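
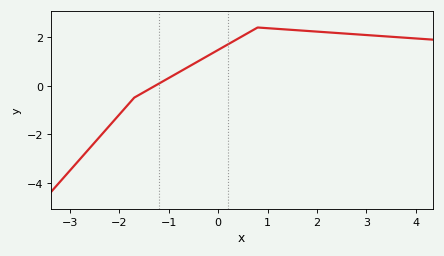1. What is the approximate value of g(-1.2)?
0.08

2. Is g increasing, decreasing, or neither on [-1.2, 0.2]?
increasing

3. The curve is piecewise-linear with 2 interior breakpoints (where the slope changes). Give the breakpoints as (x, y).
(-1.7, -0.5); (0.8, 2.4)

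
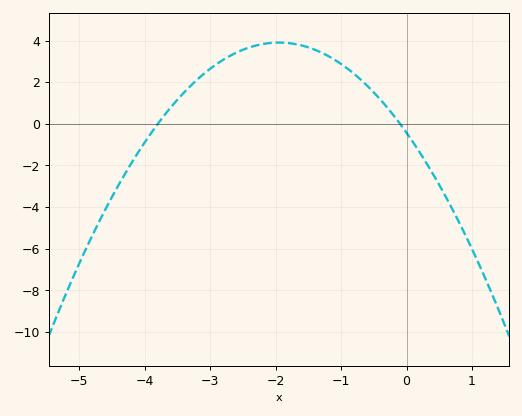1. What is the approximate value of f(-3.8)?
0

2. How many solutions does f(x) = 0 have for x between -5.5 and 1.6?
2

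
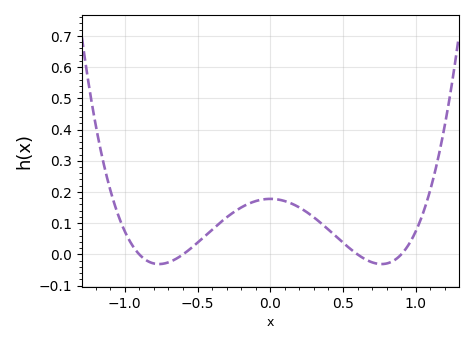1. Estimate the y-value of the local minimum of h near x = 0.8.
-0.031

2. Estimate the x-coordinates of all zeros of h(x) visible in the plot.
-0.9, -0.6, 0.6, 0.9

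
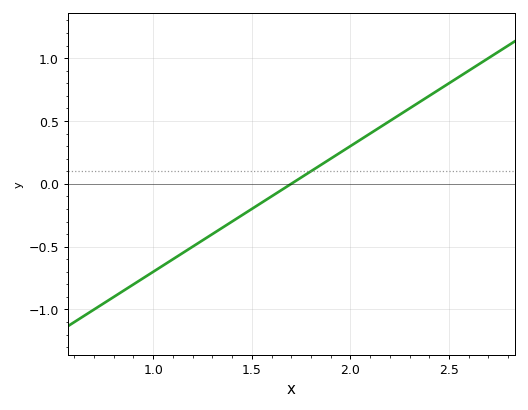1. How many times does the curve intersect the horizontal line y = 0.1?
1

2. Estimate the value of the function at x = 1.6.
-0.1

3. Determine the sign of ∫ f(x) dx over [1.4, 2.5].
positive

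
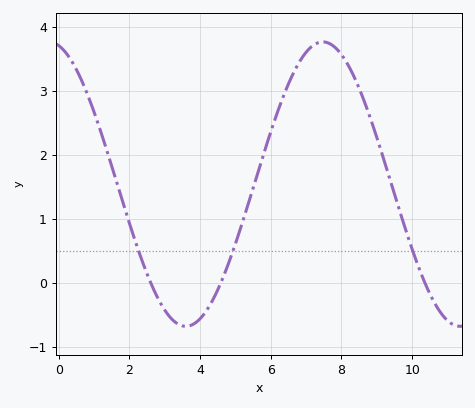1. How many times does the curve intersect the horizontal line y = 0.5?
3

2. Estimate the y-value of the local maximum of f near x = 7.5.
3.77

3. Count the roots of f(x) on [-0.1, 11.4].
3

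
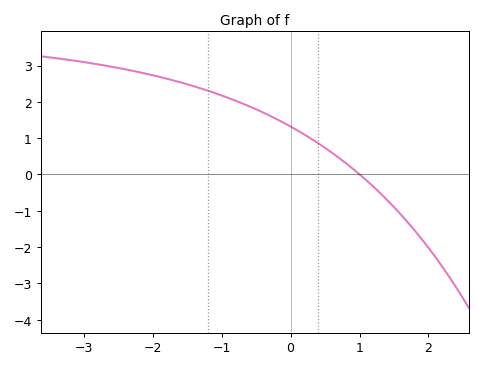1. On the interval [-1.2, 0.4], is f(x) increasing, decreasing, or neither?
decreasing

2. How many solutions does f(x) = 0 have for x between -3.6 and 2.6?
1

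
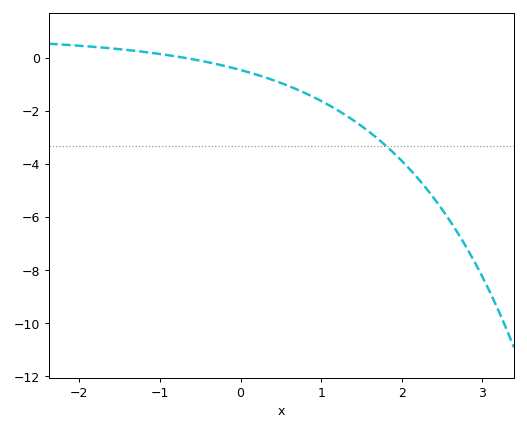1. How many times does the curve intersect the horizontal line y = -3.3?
1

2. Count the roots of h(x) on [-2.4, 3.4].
1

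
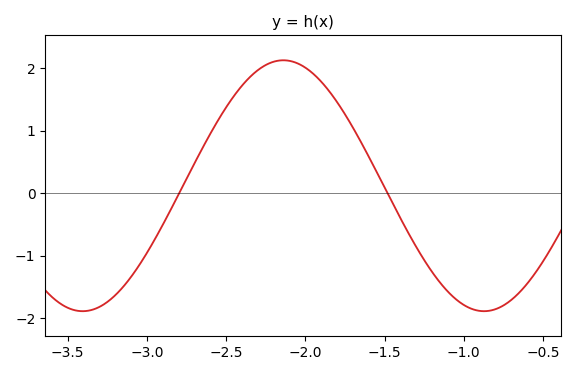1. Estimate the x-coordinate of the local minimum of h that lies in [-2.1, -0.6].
-0.872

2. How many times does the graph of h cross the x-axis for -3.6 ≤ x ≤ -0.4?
2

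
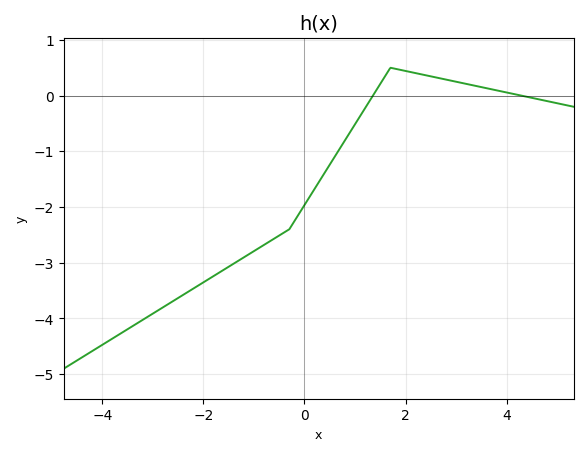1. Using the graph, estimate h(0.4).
-1.4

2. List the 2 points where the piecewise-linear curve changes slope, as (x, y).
(-0.3, -2.4); (1.7, 0.5)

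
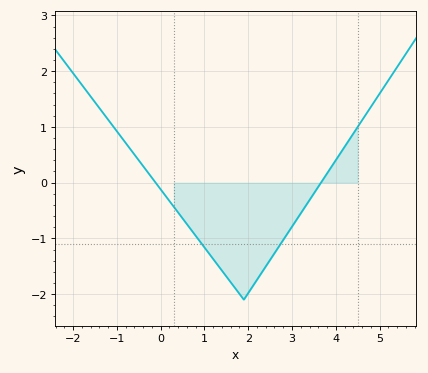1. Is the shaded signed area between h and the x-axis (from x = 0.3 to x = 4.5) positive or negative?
negative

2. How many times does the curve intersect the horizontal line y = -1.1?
2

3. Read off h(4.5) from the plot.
1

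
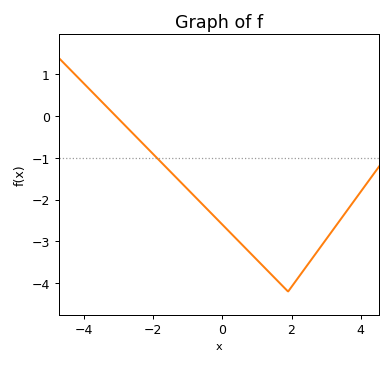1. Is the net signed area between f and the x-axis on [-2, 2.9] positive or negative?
negative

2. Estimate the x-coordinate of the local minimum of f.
1.9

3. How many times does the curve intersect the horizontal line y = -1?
1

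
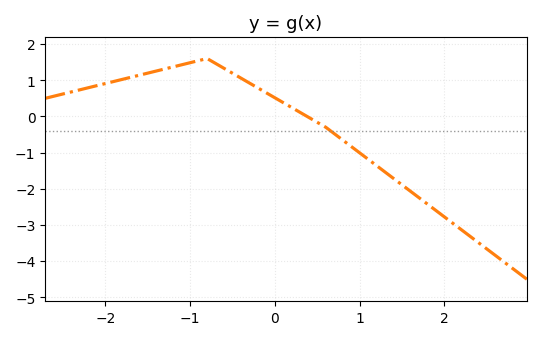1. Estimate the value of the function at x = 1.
-1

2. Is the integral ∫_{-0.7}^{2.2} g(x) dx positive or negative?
negative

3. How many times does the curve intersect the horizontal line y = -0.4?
1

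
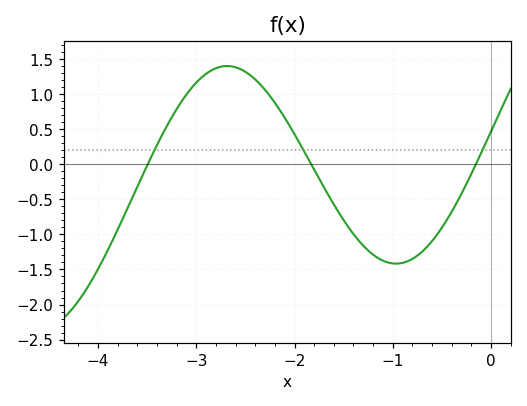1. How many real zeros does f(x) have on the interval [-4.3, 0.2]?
3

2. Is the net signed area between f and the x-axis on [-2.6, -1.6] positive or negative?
positive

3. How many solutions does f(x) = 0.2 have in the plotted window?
3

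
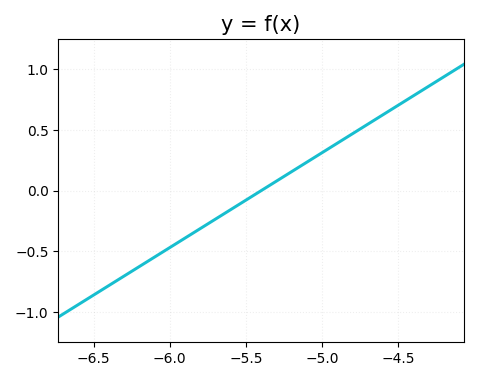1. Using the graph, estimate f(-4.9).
0.39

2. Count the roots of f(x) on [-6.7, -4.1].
1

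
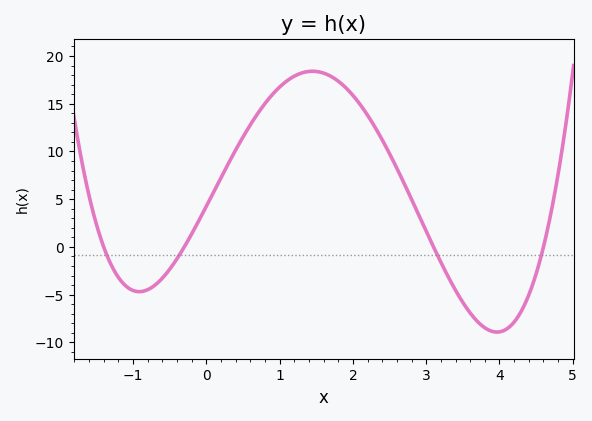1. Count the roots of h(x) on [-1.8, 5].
4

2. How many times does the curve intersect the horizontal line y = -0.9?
4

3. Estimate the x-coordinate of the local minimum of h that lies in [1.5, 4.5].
4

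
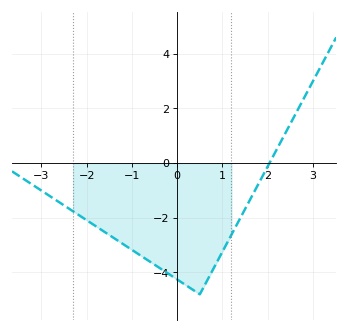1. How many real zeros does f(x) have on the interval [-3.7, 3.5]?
1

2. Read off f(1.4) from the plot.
-2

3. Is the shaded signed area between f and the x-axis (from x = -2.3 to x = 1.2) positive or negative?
negative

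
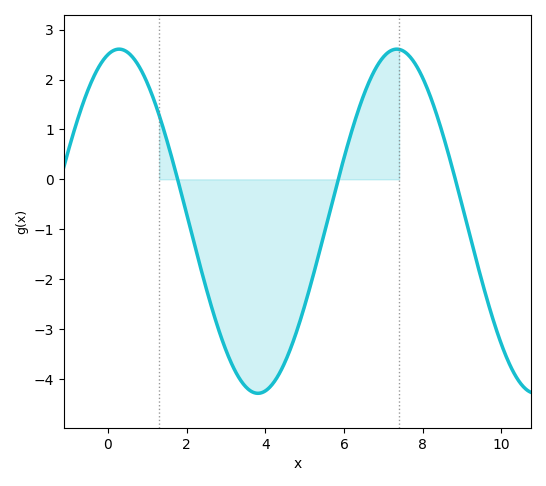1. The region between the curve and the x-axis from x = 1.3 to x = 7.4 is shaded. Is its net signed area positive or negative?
negative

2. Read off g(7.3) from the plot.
2.61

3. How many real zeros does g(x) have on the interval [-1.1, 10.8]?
3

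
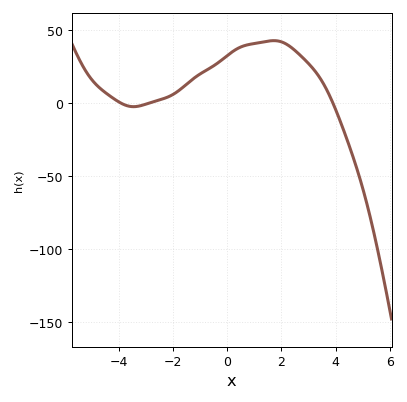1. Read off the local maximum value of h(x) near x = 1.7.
45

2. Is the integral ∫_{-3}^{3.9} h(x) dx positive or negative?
positive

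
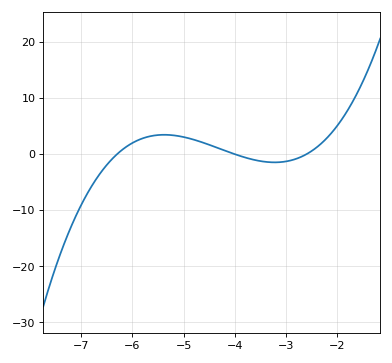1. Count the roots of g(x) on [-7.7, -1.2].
3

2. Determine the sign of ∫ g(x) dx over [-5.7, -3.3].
positive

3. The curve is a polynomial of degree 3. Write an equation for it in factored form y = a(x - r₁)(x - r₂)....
y = 0.98(x + 6.3)(x + 4)(x + 2.6)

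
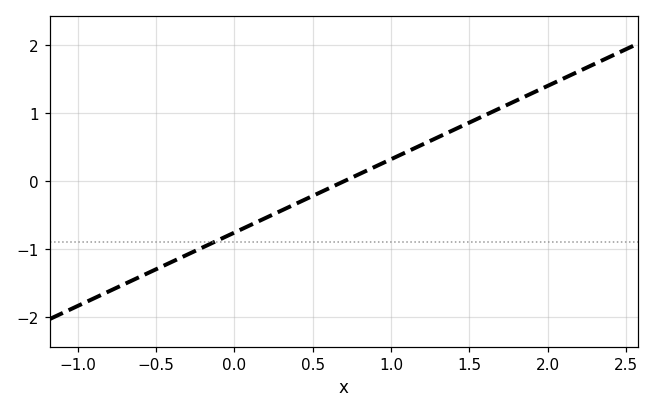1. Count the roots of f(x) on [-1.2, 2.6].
1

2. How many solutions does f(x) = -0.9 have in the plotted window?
1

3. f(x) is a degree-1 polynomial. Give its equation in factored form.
y = 1.08(x - 0.7)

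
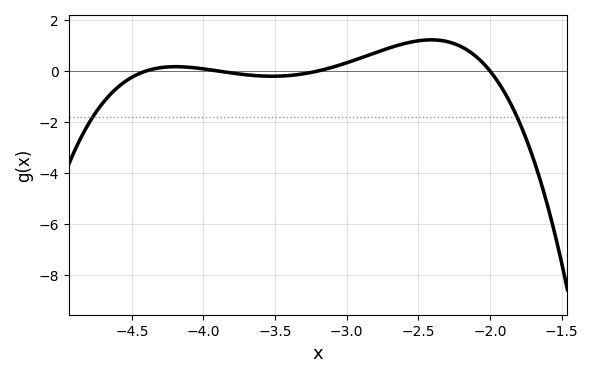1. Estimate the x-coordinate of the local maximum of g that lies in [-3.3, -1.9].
-2.41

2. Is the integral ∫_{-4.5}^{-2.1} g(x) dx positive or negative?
positive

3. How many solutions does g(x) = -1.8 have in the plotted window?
2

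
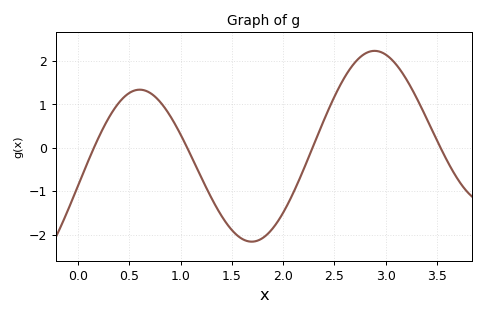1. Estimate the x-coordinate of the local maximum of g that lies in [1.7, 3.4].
2.89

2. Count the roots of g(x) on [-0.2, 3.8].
4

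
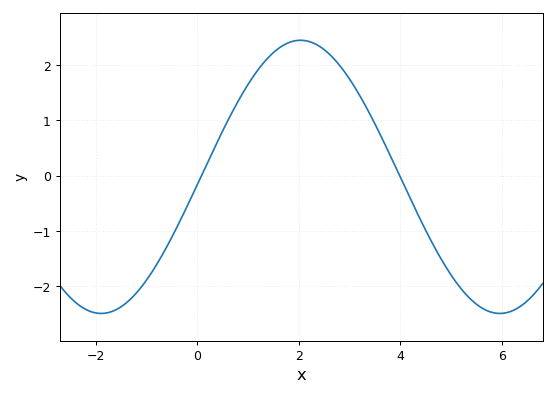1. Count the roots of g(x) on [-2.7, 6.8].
2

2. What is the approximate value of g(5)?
-1.8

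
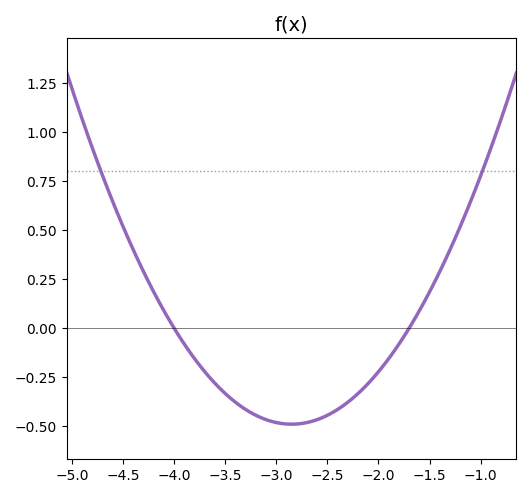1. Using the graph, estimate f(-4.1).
0.1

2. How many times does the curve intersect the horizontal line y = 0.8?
2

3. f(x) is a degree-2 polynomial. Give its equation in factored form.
y = 0.37(x + 4)(x + 1.7)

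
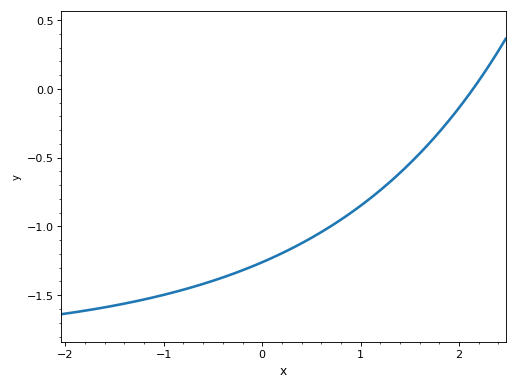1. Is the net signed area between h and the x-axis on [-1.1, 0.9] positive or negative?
negative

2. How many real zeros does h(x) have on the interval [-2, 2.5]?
1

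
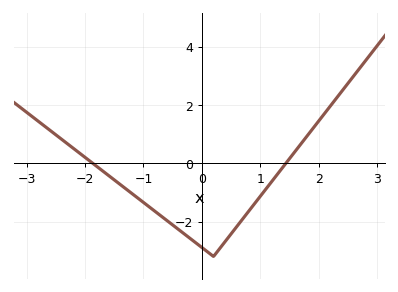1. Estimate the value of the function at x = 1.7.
0.676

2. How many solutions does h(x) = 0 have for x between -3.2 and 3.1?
2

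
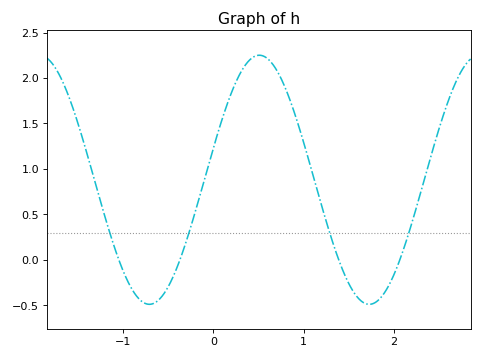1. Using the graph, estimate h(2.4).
1.11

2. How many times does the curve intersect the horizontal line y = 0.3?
4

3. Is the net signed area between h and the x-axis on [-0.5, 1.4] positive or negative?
positive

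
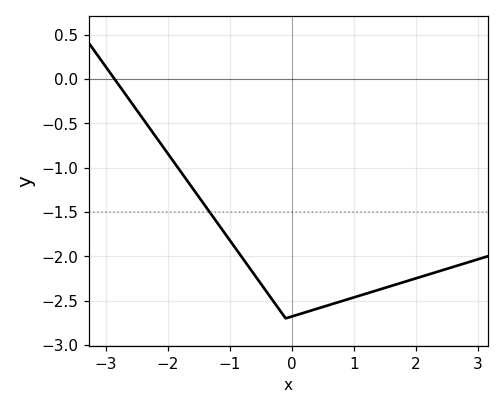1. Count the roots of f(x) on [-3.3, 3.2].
1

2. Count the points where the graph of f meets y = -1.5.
1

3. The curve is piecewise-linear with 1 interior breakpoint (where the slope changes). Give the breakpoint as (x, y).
(-0.1, -2.7)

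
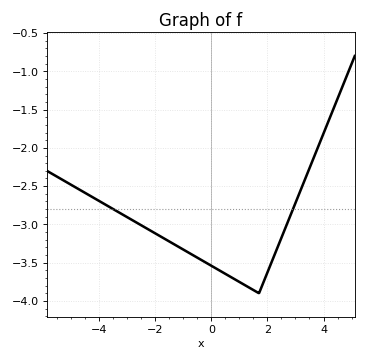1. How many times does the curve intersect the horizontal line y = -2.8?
2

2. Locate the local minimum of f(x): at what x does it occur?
1.6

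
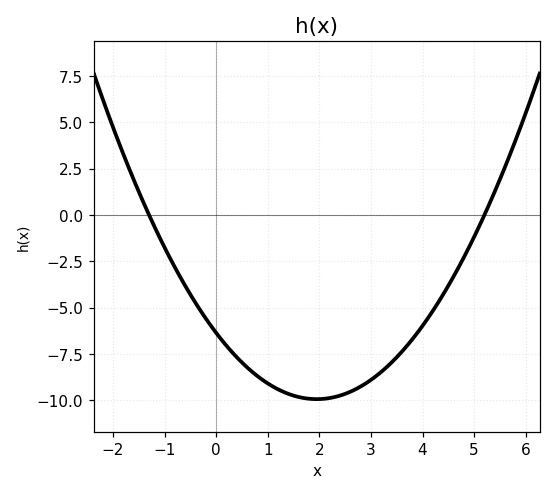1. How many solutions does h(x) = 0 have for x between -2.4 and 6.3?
2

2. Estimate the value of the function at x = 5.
-1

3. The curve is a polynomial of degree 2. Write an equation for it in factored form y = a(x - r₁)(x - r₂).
y = 0.94(x + 1.3)(x - 5.2)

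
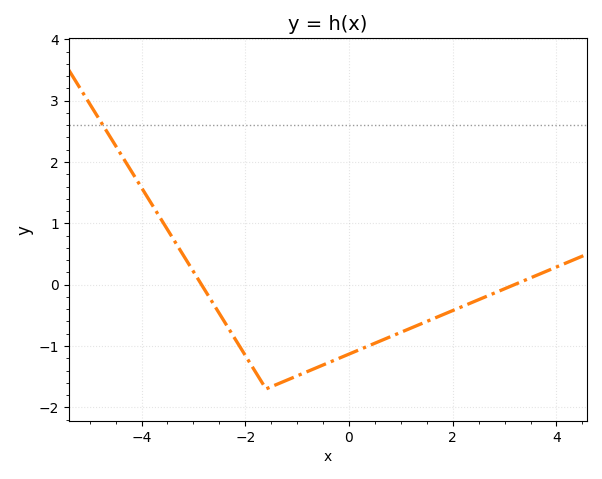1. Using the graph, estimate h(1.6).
-0.6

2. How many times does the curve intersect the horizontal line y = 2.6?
1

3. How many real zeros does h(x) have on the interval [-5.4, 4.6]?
2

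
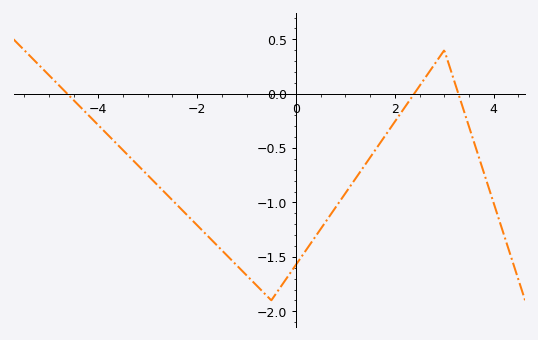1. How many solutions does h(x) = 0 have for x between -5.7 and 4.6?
3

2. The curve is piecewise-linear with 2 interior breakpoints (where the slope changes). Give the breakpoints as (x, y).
(-0.5, -1.9); (3, 0.4)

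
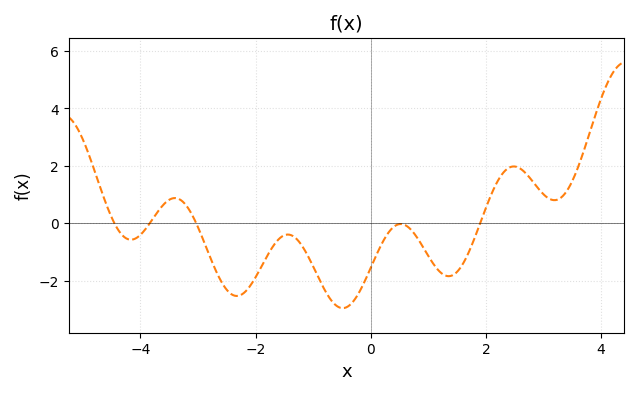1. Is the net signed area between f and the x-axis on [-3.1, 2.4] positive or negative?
negative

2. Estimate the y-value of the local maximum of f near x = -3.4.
0.8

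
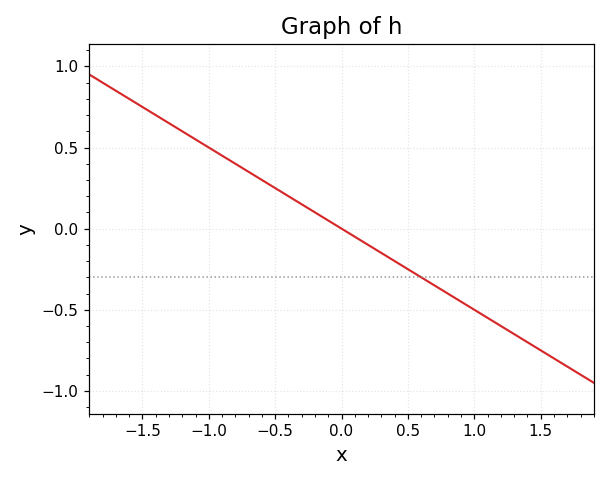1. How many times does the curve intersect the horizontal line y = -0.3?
1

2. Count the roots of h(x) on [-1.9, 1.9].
1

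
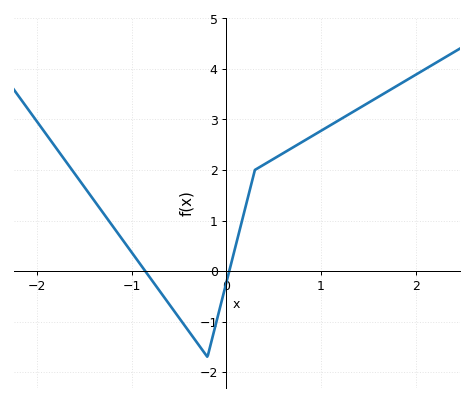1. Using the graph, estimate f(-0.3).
-1.4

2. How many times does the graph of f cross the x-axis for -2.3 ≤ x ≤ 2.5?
2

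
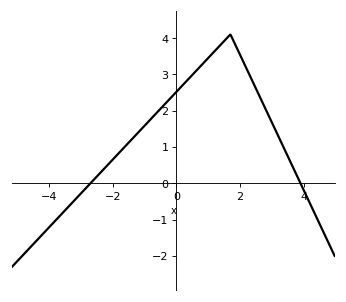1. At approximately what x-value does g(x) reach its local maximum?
1.7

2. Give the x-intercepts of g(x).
-2.7, 3.9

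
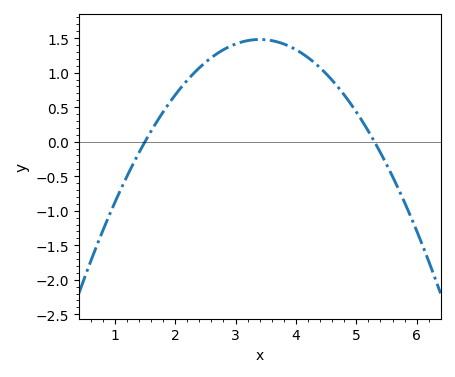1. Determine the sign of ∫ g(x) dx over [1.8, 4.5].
positive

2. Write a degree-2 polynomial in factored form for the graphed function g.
y = -0.41(x - 1.5)(x - 5.3)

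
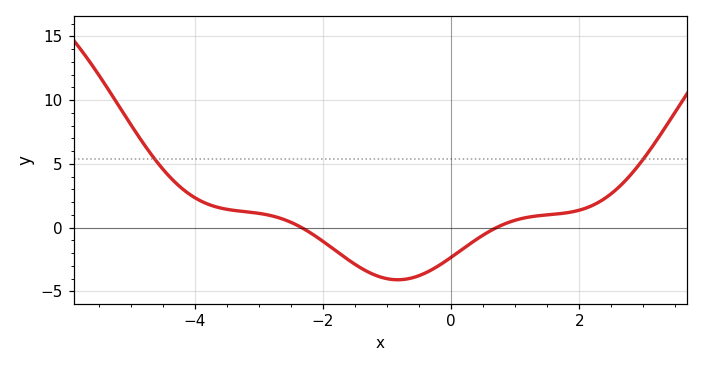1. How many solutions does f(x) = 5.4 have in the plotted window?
2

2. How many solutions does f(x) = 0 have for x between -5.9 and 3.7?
2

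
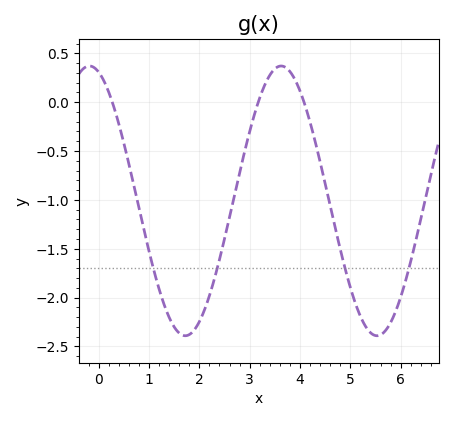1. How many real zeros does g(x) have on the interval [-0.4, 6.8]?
3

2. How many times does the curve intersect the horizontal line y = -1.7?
4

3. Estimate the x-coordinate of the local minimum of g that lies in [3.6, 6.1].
5.5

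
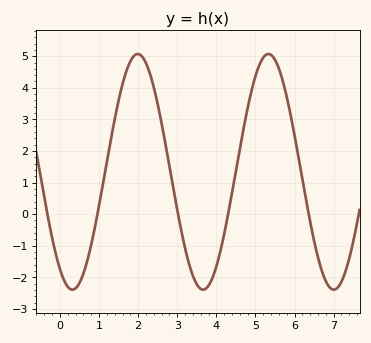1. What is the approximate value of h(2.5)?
3.5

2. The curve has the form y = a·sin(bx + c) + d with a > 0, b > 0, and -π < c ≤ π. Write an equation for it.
y = 3.73sin(1.9x - 2.2) + 1.34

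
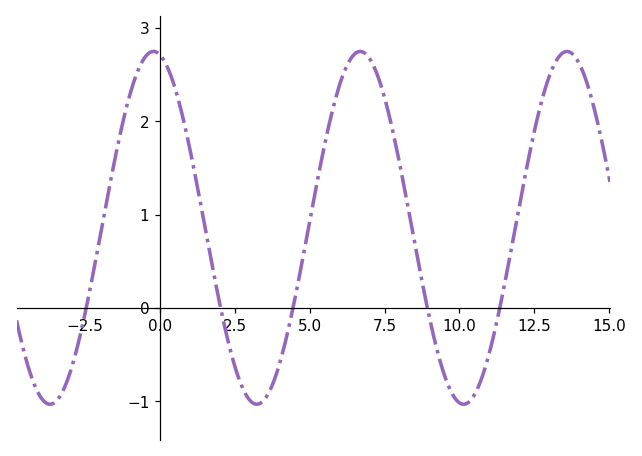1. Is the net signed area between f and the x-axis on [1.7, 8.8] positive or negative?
positive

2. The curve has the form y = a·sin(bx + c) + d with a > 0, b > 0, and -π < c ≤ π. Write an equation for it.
y = 1.89sin(0.91x + 1.77) + 0.86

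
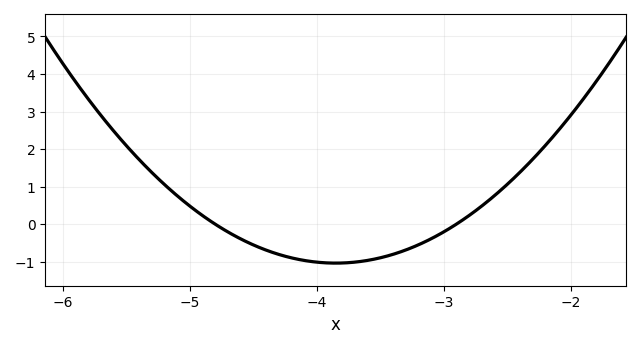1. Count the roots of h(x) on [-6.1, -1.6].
2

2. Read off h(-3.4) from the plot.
-0.805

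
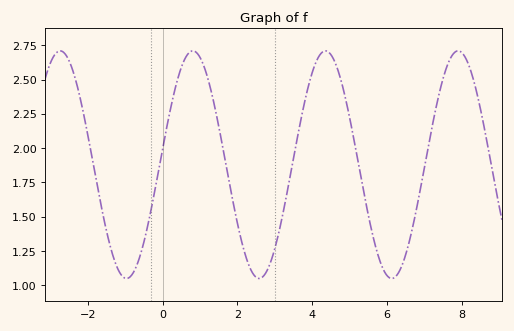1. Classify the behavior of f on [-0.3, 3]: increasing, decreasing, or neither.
neither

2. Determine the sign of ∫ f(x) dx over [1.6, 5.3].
positive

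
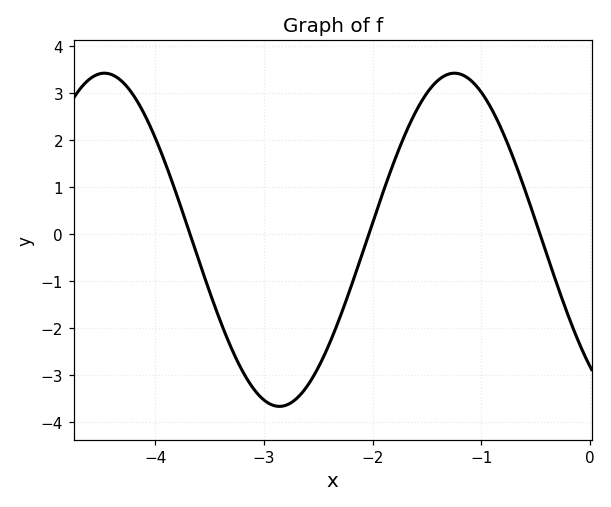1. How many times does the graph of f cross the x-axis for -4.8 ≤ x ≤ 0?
3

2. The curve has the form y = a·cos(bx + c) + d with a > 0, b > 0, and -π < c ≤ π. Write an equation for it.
y = 3.55cos(1.95x + 2.43) - 0.12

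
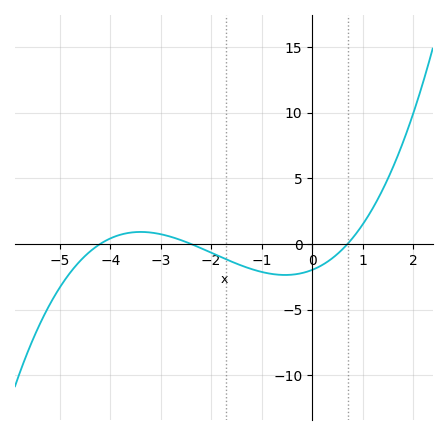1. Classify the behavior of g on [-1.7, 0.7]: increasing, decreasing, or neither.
neither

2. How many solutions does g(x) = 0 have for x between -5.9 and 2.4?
3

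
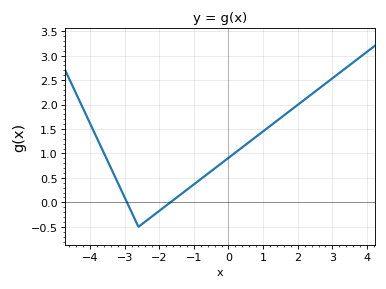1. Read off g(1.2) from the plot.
1.55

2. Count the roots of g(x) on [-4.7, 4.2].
2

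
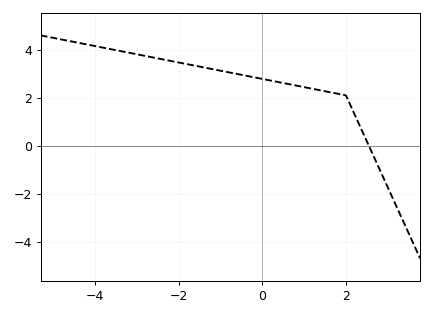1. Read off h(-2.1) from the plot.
3.5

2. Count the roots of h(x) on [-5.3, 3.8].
1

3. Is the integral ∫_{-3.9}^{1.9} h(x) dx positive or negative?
positive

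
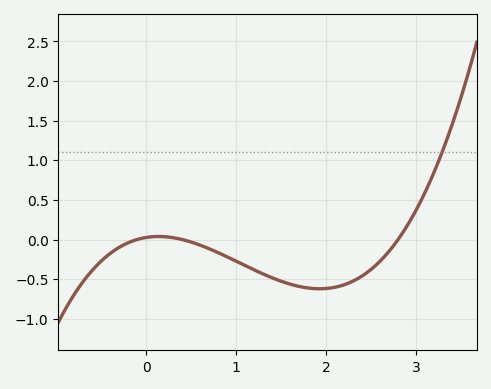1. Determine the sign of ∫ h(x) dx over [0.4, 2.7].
negative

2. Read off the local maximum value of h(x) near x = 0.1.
0.05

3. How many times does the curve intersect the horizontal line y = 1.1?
1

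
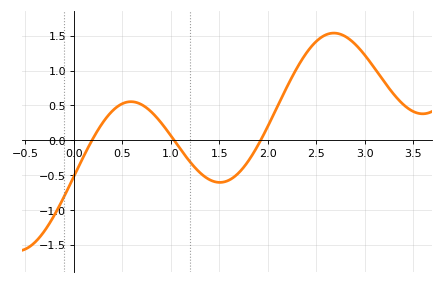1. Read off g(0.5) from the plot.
0.526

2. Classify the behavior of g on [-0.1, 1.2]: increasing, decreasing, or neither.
neither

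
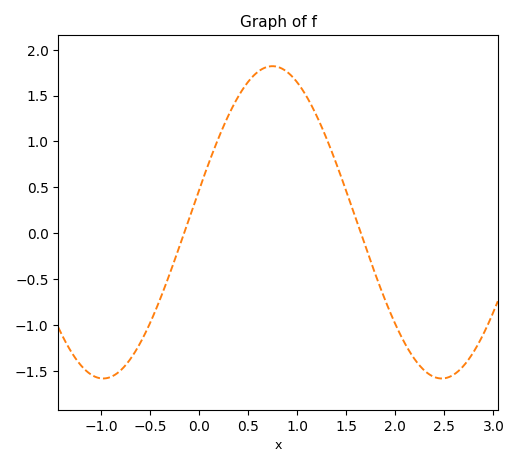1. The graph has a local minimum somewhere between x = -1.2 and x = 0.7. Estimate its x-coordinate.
-1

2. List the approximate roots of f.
-0.2, 1.6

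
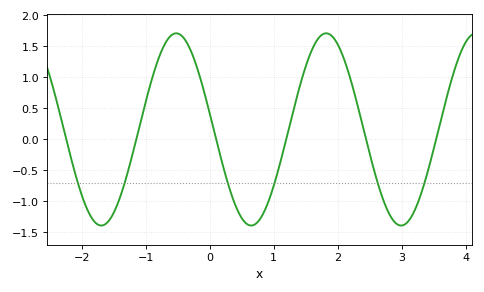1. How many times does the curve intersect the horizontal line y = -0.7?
6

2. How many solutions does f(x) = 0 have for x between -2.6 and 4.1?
6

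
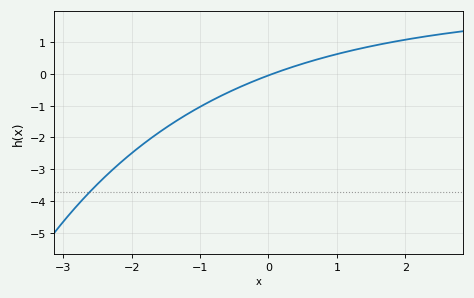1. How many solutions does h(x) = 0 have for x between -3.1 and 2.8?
1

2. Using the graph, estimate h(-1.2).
-1.29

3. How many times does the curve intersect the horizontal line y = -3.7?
1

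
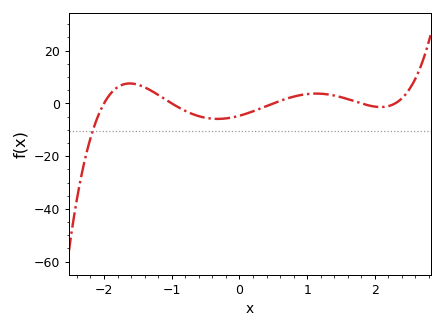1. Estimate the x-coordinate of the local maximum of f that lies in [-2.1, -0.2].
-1.62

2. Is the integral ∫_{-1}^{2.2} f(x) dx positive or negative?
negative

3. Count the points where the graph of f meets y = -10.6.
1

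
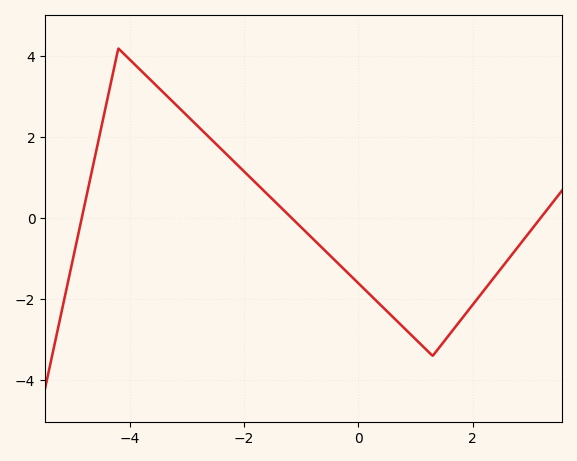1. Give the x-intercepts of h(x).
-4.84, -1.16, 3.18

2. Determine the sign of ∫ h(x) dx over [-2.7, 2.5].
negative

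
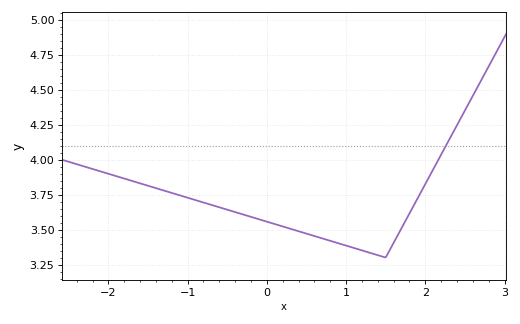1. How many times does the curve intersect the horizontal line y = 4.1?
1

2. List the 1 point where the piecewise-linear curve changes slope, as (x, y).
(1.5, 3.3)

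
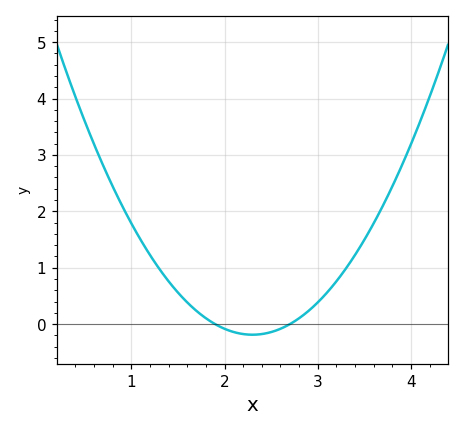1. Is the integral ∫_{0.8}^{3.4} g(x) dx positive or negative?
positive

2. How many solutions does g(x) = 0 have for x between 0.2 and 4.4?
2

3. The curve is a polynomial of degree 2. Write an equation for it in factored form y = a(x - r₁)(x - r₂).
y = 1.17(x - 1.9)(x - 2.7)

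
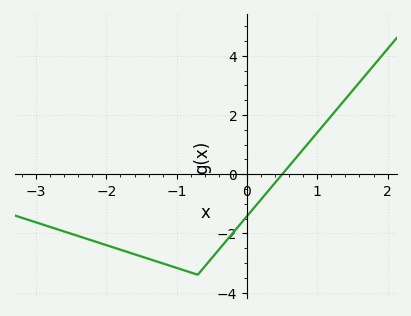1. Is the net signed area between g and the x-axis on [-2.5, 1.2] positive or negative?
negative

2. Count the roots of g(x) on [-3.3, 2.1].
1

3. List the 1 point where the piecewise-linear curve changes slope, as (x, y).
(-0.7, -3.4)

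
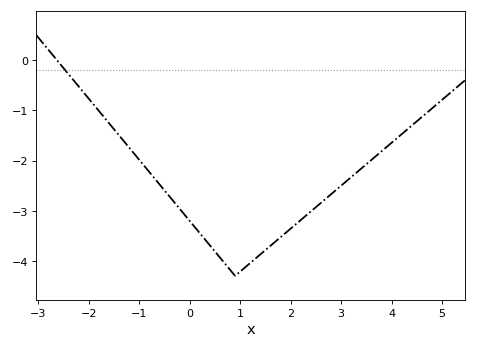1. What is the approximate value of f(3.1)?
-2.4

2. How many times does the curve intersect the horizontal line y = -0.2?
1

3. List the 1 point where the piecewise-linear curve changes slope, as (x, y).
(0.9, -4.3)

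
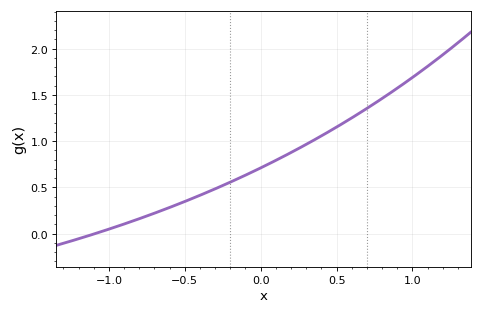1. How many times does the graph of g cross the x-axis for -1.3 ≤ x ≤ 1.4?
1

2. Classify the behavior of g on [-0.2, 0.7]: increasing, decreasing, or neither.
increasing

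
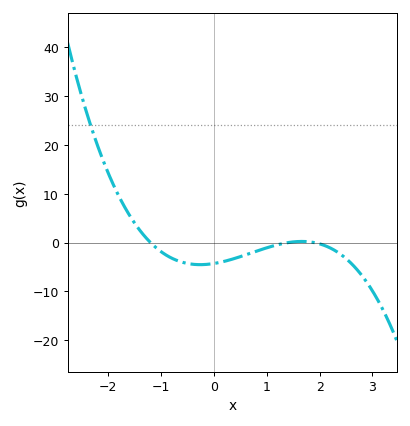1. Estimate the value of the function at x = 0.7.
-2.14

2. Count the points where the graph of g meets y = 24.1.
1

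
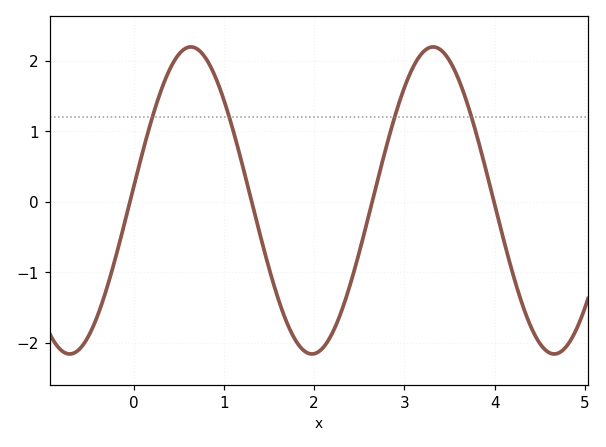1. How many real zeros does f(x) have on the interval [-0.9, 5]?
4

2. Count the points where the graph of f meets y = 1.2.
4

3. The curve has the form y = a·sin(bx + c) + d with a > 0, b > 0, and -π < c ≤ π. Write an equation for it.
y = 2.18sin(2.3x + 0.09) + 0.02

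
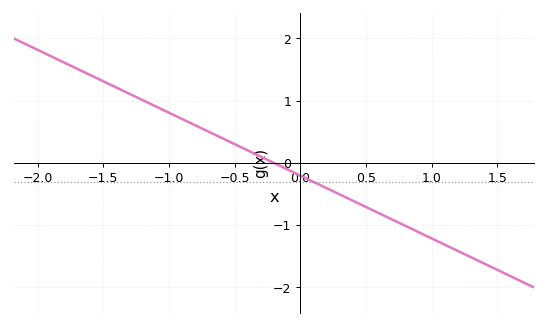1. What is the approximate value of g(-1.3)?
1.11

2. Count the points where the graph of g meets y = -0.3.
1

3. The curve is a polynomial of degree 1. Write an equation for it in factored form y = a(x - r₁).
y = -1.01(x + 0.2)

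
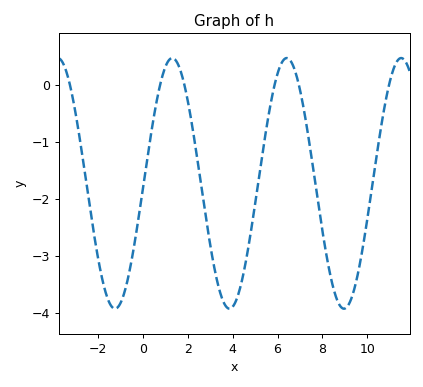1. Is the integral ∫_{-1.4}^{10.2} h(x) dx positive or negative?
negative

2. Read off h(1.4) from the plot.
0.464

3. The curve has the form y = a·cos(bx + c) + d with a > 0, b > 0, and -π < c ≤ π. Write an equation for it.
y = 2.2cos(1.23x - 1.6) - 1.72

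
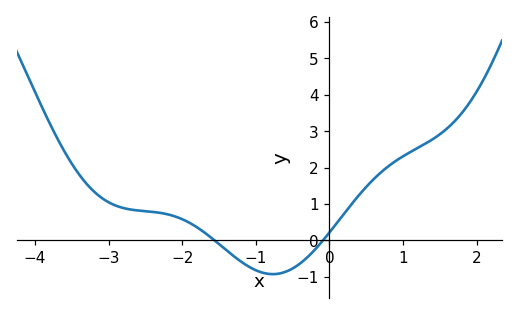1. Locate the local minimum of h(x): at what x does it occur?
-0.767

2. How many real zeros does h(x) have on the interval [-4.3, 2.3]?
2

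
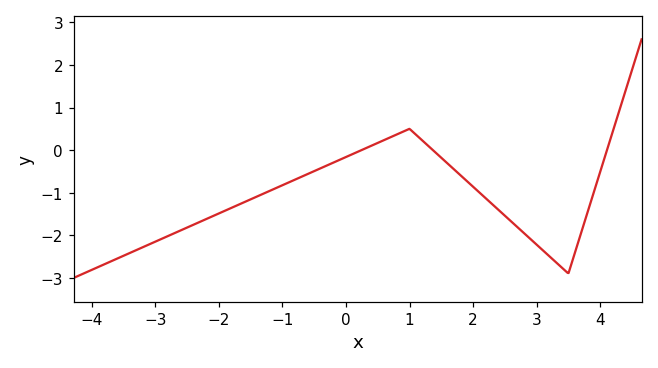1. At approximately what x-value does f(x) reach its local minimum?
3.4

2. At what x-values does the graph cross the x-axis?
0.2, 1.4, 4.2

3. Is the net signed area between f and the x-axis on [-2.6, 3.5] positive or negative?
negative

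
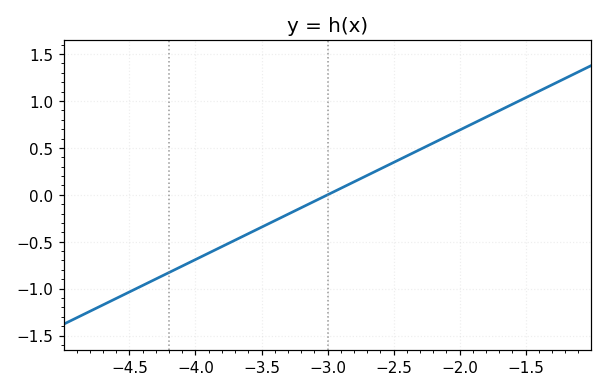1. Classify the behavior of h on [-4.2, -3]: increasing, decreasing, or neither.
increasing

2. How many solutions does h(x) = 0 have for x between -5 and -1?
1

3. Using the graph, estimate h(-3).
0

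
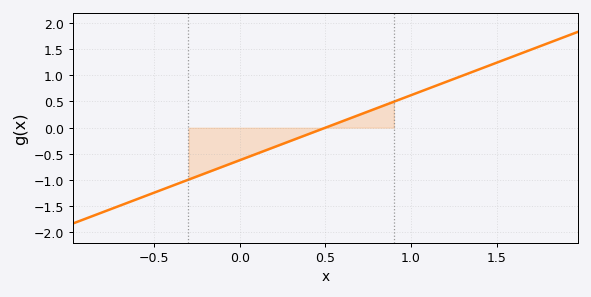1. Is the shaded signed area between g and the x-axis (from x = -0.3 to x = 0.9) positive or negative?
negative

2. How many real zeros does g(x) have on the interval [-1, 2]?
1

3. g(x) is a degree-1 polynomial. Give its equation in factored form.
y = 1.24(x - 0.5)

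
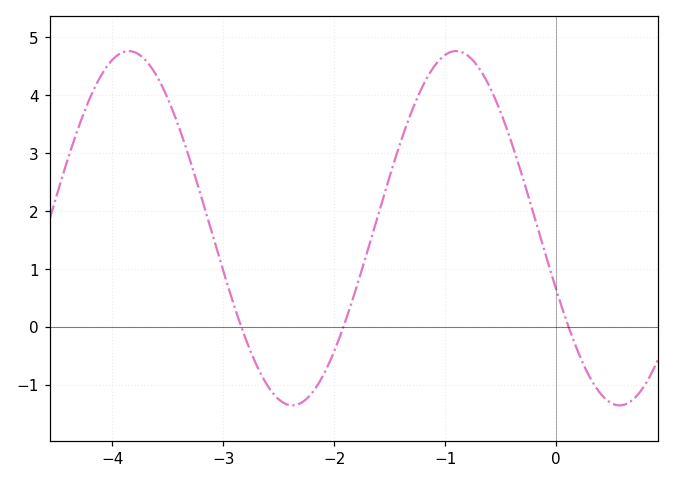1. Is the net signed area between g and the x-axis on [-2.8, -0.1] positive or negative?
positive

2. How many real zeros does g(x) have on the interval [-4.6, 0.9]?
3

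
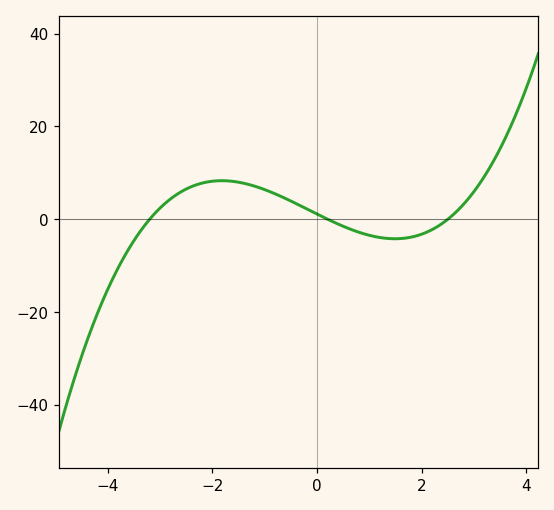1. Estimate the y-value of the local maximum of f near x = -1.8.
8.31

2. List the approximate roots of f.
-3.2, 0.2, 2.5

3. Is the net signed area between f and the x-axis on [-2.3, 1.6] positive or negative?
positive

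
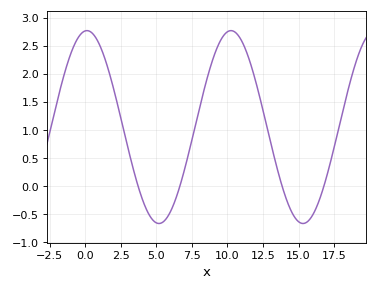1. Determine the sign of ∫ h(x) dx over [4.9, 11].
positive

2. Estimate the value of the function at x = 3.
0.675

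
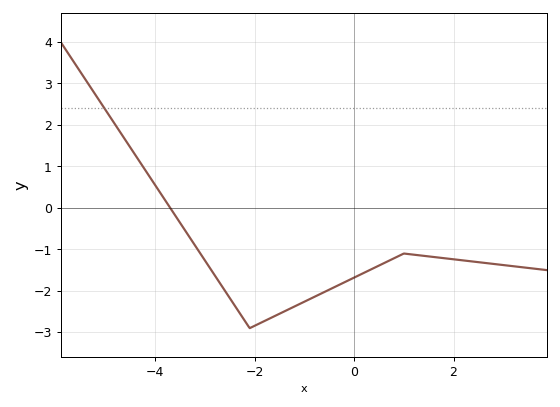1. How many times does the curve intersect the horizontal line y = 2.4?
1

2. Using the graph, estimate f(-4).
0.5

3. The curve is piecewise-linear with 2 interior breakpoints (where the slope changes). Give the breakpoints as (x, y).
(-2.1, -2.9); (1, -1.1)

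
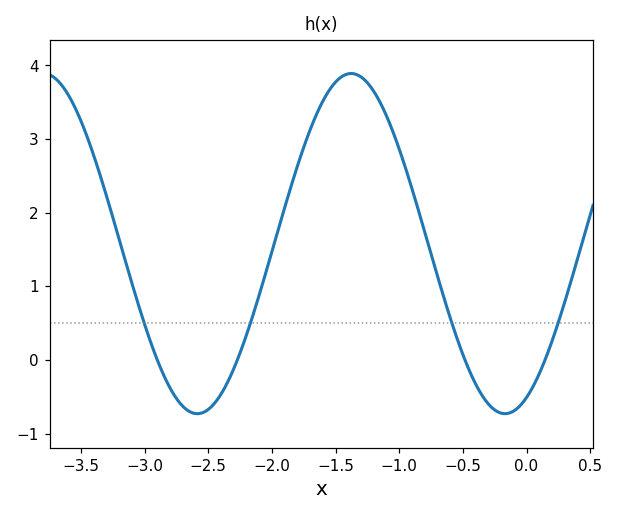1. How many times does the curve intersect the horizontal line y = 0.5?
4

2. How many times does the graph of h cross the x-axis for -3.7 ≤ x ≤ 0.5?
4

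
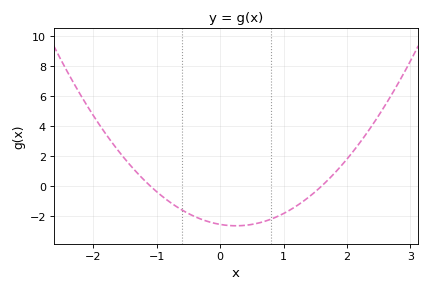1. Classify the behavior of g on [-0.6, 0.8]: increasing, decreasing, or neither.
neither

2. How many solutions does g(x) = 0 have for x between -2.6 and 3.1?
2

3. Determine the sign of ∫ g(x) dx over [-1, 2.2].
negative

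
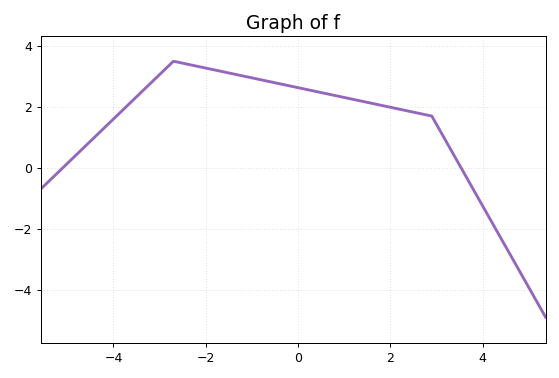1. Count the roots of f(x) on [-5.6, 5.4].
2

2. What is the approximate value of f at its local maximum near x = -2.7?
3.4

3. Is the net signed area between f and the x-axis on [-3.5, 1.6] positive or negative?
positive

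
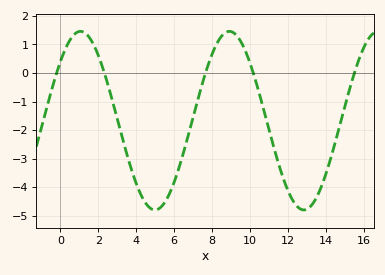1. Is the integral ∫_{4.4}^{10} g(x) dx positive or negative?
negative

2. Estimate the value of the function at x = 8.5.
1.29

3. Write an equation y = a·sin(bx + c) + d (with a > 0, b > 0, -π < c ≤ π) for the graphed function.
y = 3.13sin(0.8x + 0.722) - 1.67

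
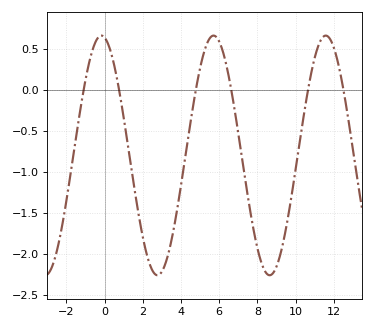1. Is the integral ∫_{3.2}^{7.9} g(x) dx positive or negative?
negative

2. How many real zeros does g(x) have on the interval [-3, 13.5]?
6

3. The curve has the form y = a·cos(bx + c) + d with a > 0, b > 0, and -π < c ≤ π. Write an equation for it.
y = 1.46cos(1.07x + 0.182) - 0.8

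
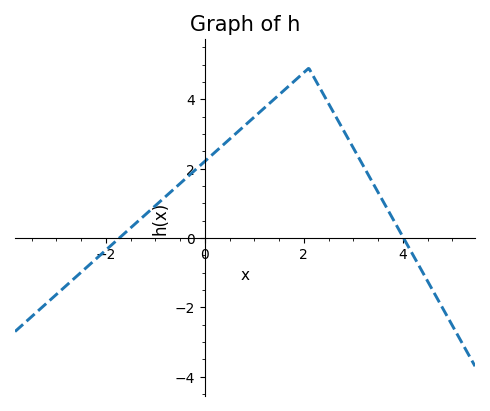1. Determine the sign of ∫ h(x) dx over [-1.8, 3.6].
positive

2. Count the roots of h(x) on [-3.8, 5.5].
2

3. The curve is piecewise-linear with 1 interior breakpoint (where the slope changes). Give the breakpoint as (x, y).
(2.1, 4.9)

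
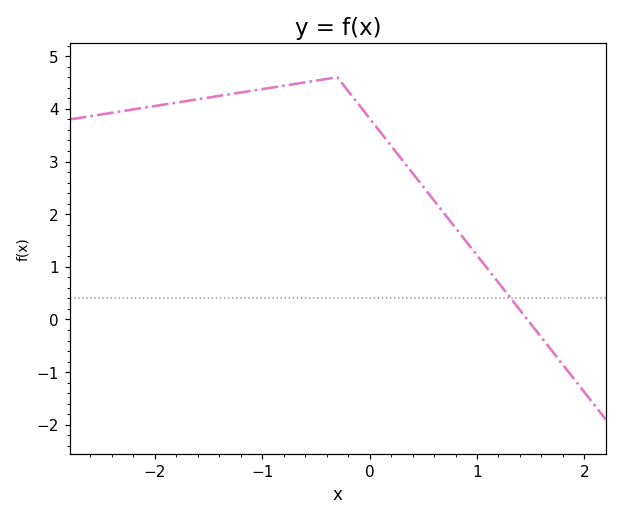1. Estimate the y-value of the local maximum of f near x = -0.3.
4.6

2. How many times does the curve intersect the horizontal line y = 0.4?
1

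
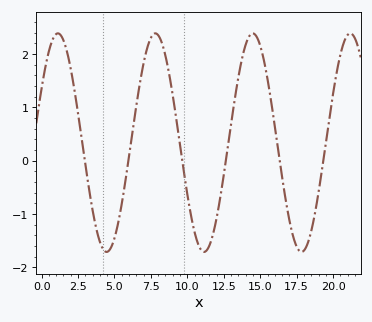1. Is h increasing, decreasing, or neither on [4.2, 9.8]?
neither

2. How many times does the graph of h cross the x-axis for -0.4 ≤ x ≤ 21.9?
6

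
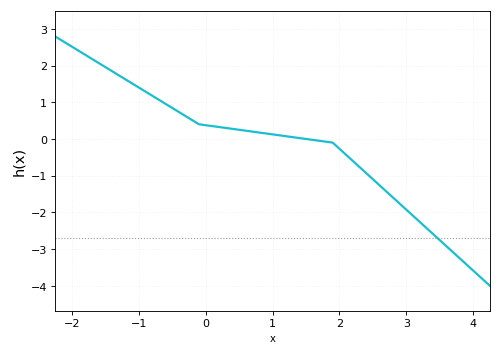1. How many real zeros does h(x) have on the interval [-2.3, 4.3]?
1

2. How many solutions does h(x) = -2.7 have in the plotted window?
1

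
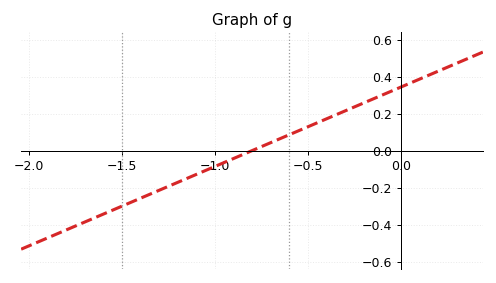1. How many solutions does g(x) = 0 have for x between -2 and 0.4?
1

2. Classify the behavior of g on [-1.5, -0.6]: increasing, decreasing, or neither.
increasing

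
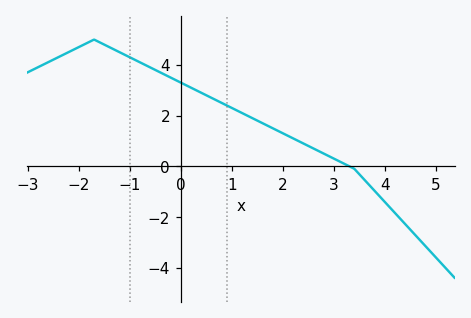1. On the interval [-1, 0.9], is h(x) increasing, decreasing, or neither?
decreasing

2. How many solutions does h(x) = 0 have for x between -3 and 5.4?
1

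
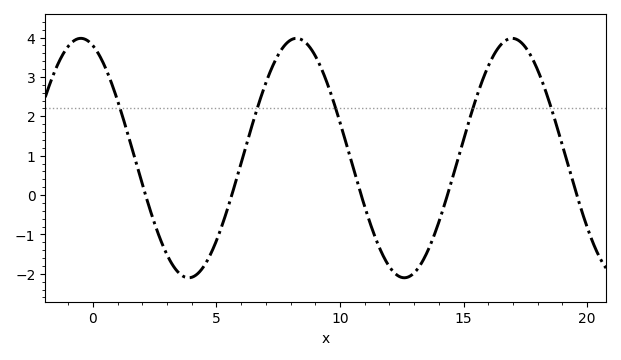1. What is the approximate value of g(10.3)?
1.2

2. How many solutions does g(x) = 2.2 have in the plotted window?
5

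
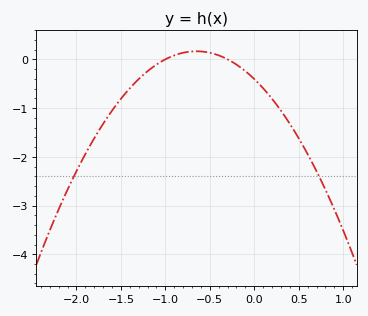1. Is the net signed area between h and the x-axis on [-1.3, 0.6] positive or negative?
negative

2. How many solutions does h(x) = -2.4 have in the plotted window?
2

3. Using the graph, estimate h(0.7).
-2.29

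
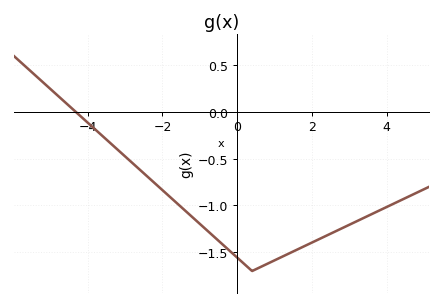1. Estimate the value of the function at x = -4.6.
0.101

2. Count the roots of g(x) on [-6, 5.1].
1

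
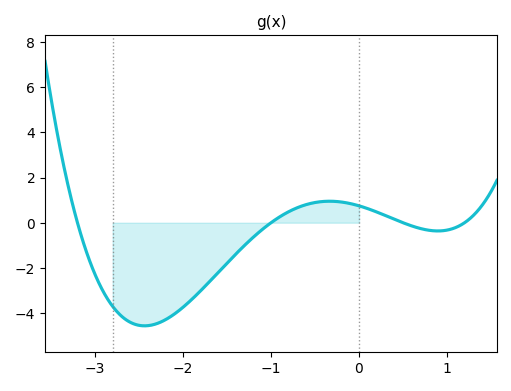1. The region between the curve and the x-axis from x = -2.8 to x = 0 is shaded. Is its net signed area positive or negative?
negative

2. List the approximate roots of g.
-3.2, -1, 0.5, 1.2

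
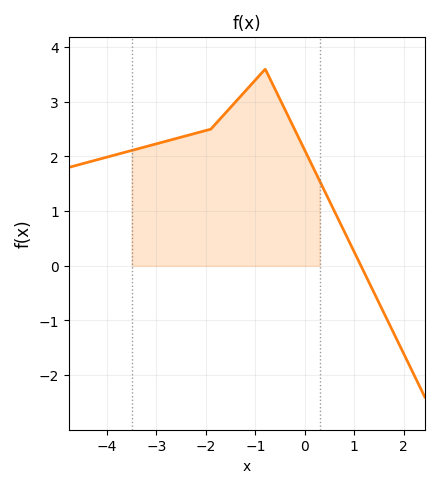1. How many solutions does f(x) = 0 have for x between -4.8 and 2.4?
1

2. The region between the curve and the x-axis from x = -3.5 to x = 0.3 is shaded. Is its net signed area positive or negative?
positive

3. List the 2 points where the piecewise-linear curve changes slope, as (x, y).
(-1.9, 2.5); (-0.8, 3.6)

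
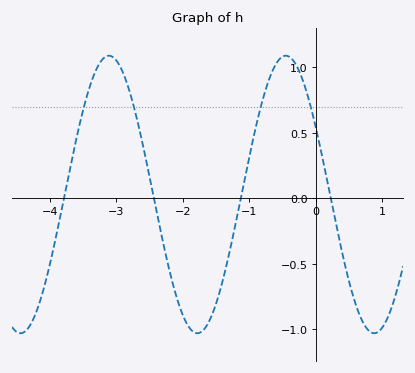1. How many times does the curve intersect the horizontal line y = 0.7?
4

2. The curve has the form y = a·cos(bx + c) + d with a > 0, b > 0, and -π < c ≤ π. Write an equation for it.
y = 1.06cos(2.4x + 1.1) + 0.03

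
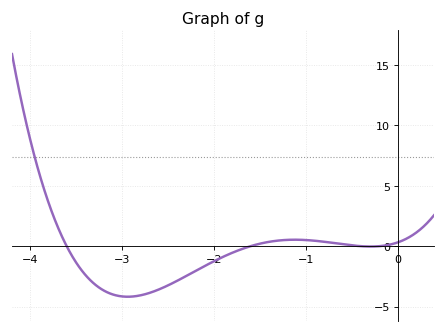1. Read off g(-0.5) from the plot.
0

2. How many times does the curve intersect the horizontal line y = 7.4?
1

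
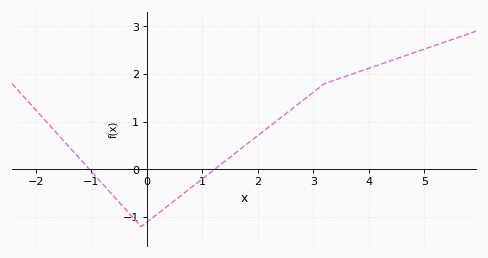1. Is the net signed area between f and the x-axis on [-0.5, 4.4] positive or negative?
positive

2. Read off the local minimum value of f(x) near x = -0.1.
-1.2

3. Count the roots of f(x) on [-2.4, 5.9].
2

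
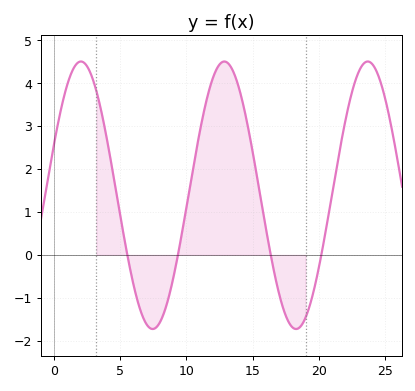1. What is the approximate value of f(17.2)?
-1.1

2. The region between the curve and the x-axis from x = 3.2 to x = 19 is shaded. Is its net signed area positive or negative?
positive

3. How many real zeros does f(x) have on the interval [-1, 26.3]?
4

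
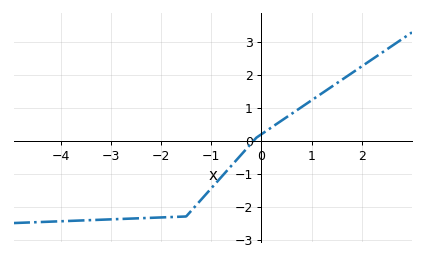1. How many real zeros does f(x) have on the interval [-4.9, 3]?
1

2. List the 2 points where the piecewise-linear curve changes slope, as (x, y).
(-1.5, -2.3); (-0.1, 0.1)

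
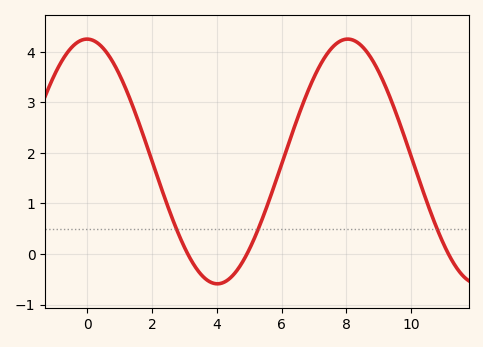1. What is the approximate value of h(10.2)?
1.56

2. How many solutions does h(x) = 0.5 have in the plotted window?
3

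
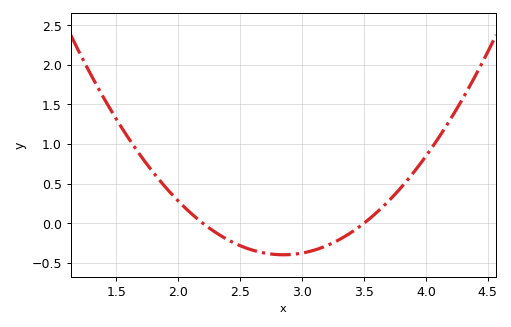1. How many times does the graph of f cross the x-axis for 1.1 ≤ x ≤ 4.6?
2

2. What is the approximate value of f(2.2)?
0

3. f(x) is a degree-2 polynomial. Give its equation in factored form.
y = 0.94(x - 2.2)(x - 3.5)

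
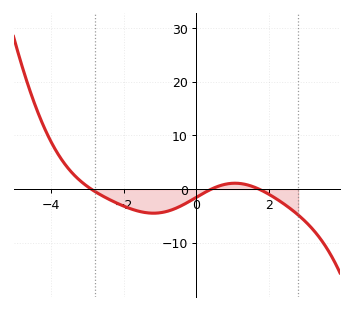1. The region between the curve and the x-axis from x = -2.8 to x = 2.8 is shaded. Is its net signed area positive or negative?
negative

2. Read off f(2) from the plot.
-1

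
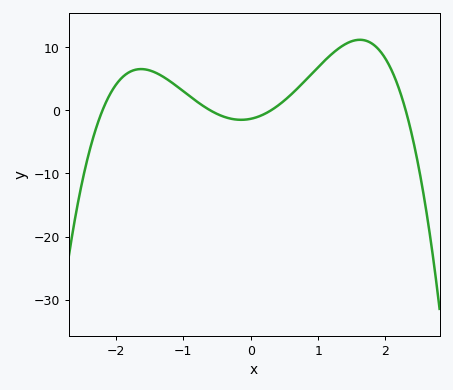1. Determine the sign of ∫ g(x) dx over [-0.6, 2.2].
positive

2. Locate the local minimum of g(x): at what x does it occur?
-0.143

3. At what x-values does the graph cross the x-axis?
-2.2, -0.6, 0.3, 2.3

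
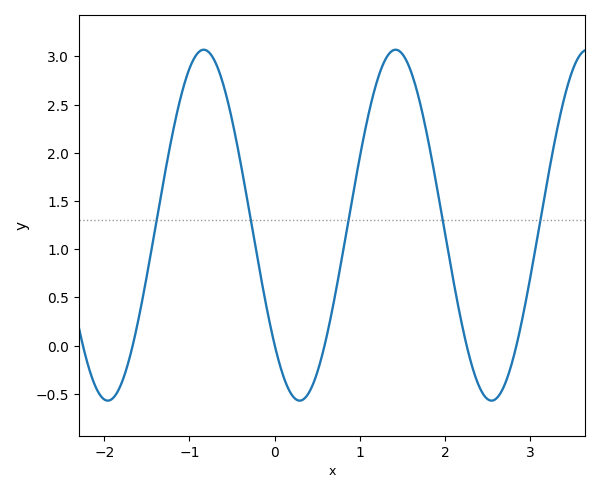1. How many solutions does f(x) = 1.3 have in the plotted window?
5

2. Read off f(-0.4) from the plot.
1.9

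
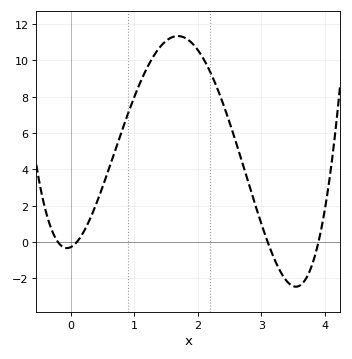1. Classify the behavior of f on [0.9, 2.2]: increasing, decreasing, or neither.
neither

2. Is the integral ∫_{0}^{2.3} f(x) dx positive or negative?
positive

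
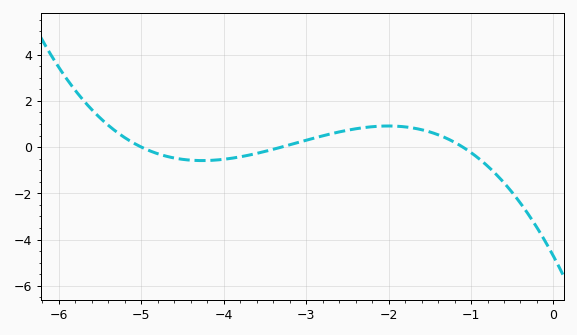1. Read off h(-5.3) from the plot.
0.655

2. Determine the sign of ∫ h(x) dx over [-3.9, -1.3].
positive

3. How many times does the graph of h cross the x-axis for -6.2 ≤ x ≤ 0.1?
3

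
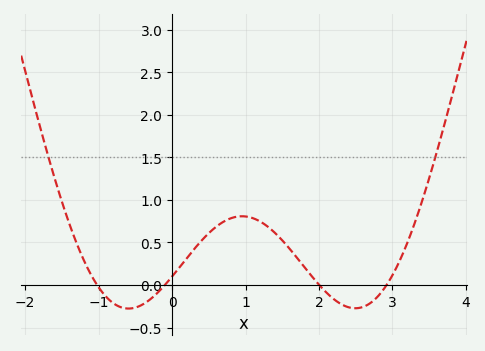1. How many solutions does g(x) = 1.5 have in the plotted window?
2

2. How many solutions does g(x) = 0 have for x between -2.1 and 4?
4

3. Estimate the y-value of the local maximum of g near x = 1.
0.8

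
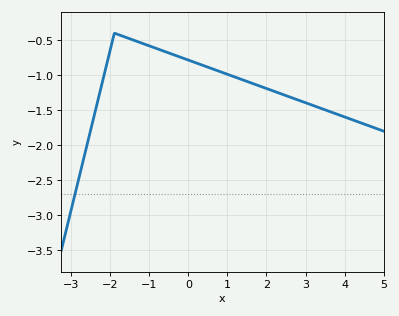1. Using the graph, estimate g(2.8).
-1.35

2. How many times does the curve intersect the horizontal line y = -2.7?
1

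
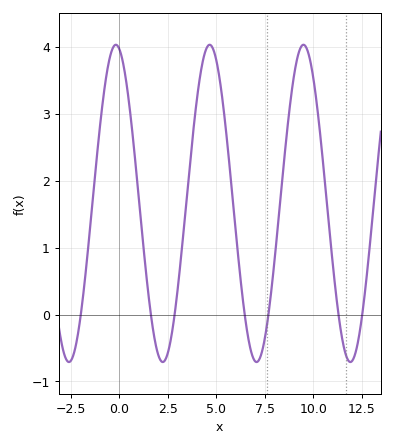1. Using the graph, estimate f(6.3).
0.4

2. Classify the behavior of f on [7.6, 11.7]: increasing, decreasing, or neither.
neither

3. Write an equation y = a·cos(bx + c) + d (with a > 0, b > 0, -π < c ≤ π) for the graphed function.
y = 2.37cos(1.3x + 0.23) + 1.66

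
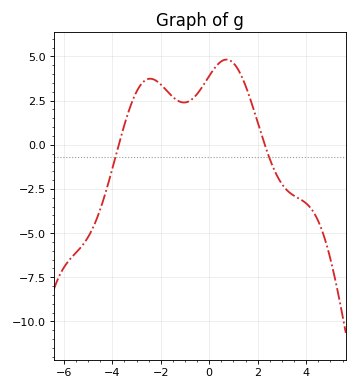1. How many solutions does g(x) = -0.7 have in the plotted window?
2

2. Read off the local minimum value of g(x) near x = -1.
2.4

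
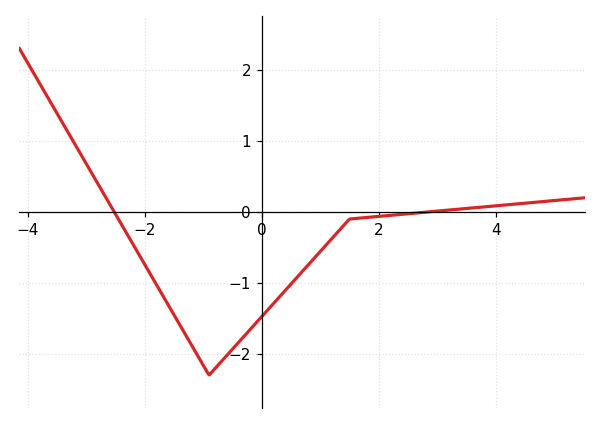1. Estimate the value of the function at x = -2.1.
-0.596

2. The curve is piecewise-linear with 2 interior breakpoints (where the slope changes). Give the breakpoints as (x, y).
(-0.9, -2.3); (1.5, -0.1)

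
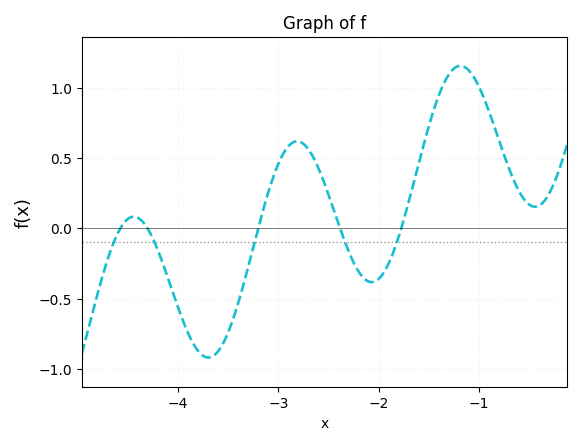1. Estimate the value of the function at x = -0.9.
0.85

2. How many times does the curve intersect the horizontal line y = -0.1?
5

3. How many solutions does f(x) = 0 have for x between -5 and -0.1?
5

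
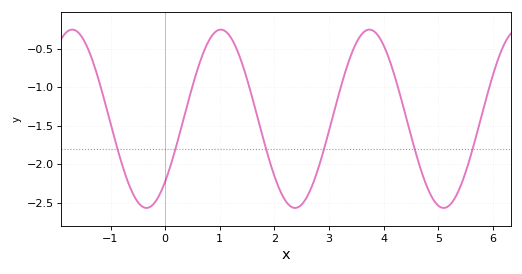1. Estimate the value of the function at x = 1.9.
-1.95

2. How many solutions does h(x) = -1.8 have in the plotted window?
6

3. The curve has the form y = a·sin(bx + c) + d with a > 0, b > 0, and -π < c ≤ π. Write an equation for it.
y = 1.16sin(2.3x - 0.78) - 1.41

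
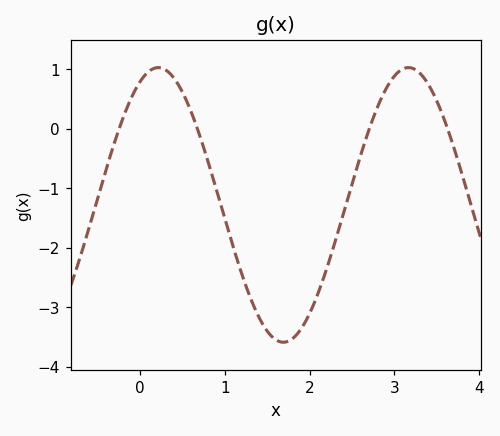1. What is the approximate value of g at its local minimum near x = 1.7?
-3.6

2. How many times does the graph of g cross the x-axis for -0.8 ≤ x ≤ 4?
4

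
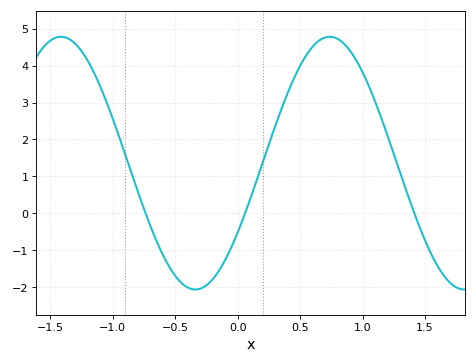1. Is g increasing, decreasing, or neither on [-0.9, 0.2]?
neither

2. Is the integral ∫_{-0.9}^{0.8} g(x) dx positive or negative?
positive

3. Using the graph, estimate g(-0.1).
-1.26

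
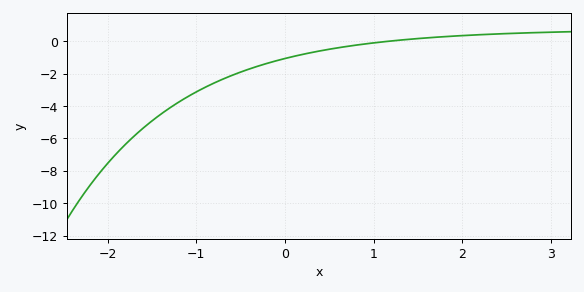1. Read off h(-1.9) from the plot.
-7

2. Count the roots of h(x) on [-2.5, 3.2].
1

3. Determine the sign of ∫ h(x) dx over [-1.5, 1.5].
negative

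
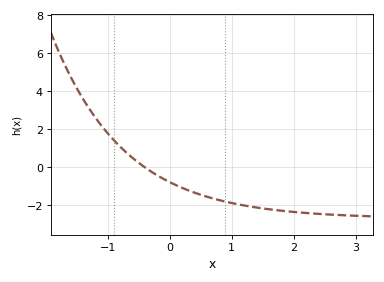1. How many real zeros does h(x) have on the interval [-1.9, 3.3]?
1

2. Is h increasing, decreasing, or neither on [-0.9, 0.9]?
decreasing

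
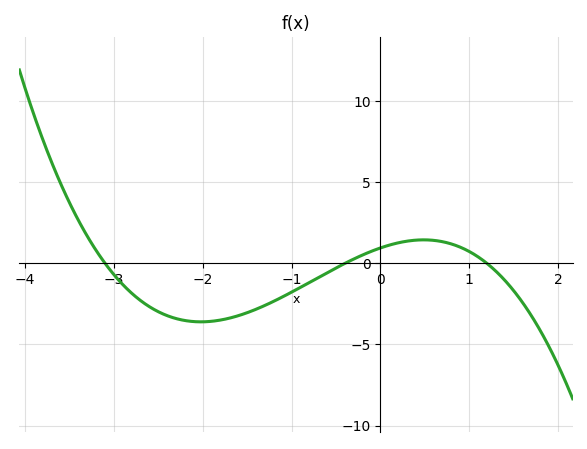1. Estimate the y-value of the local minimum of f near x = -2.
-3.5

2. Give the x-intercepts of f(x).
-3.1, -0.4, 1.2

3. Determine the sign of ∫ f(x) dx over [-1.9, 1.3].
negative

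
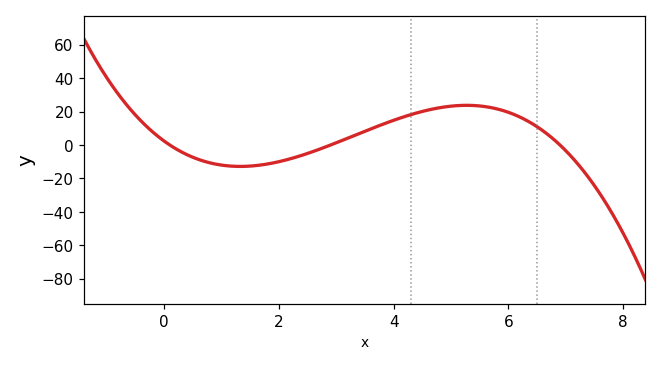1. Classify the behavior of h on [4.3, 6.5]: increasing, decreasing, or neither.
neither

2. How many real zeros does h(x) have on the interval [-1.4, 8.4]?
3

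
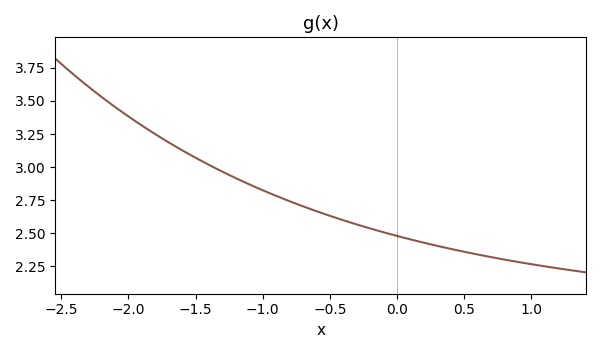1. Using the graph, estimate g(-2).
3.38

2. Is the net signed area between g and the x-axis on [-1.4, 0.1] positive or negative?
positive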